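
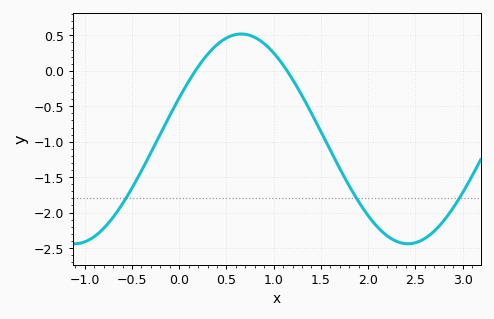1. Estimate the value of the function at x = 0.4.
0.35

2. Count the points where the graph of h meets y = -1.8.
3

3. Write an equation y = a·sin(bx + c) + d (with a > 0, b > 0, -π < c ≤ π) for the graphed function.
y = 1.48sin(1.8x + 0.4) - 0.96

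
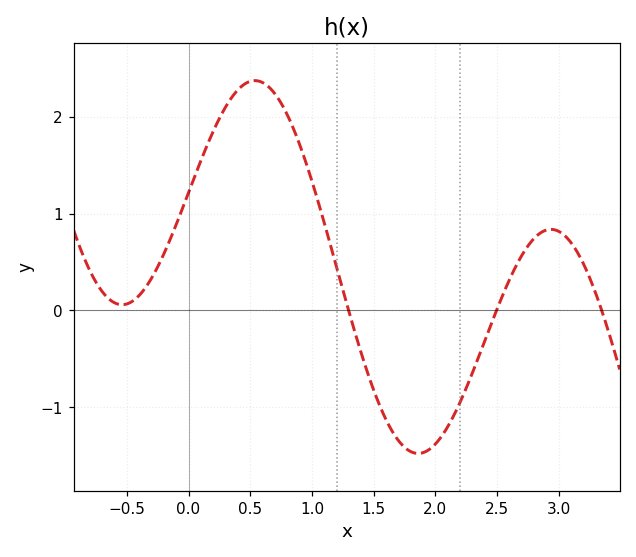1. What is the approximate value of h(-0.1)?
0.886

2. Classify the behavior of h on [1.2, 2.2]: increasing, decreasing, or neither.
neither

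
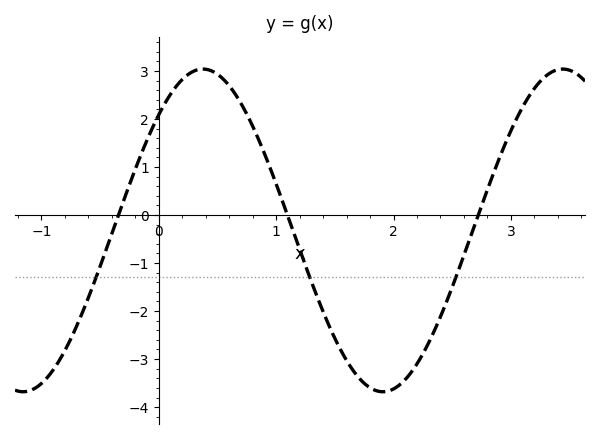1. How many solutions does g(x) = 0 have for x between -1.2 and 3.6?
3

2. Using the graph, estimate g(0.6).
2.69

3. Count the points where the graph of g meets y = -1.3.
3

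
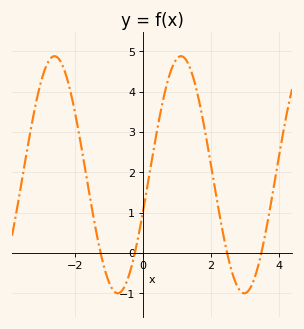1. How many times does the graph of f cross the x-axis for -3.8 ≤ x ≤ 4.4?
4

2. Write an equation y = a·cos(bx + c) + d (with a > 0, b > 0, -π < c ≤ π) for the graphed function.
y = 2.94cos(1.69x - 1.89) + 1.94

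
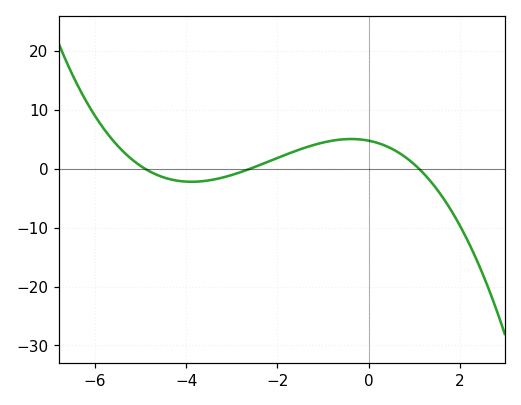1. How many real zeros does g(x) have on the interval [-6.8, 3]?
3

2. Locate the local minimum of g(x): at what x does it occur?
-3.8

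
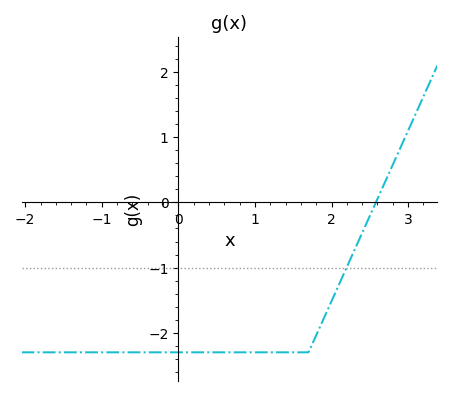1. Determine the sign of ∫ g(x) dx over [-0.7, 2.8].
negative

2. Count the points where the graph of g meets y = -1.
1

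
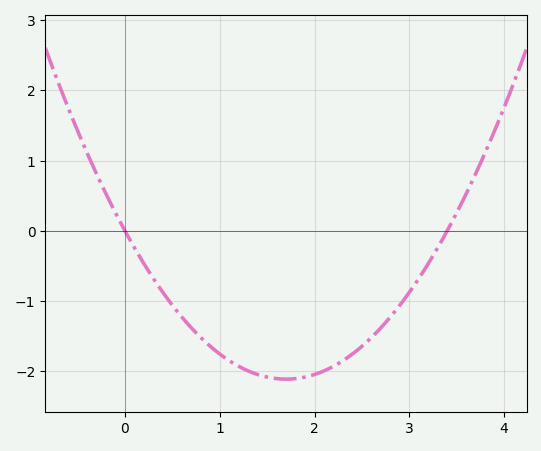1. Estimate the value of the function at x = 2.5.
-1.6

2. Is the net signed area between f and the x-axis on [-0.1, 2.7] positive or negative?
negative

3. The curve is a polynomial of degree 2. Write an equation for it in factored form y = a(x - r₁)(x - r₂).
y = 0.73(x - 0)(x - 3.4)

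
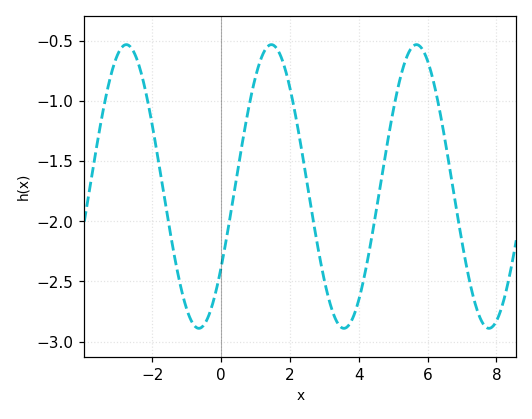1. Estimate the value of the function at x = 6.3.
-1.01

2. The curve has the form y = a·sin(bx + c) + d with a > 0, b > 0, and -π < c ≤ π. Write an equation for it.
y = 1.18sin(1.49x - 0.602) - 1.71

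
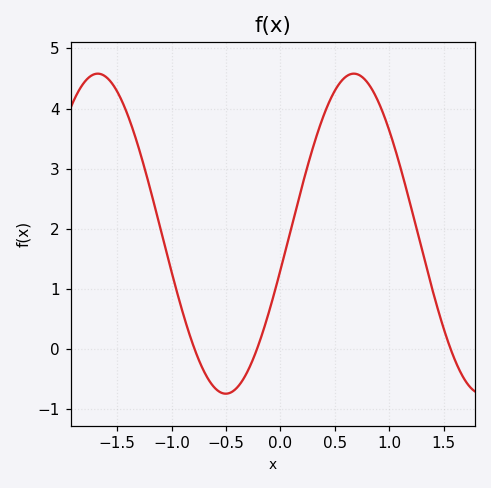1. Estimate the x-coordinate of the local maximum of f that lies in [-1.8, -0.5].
-1.68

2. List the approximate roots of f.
-0.788, -0.215, 1.57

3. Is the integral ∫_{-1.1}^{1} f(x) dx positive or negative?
positive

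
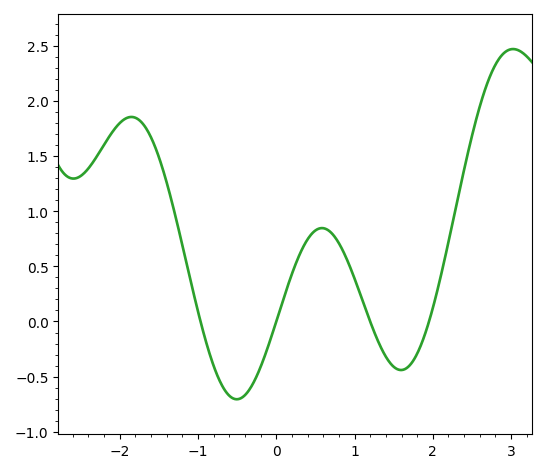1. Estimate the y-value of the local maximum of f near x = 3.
2.45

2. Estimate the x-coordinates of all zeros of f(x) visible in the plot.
-1, 0, 1.2, 2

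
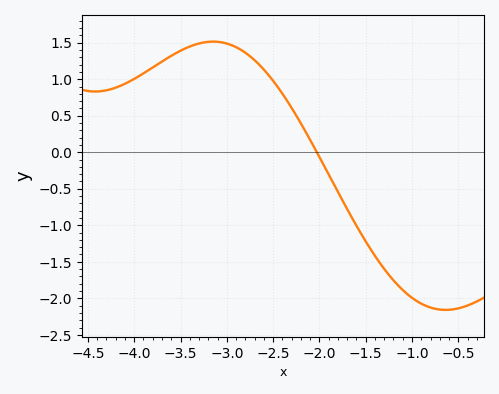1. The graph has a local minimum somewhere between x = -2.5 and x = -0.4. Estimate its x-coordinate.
-0.638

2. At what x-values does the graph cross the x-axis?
-2.03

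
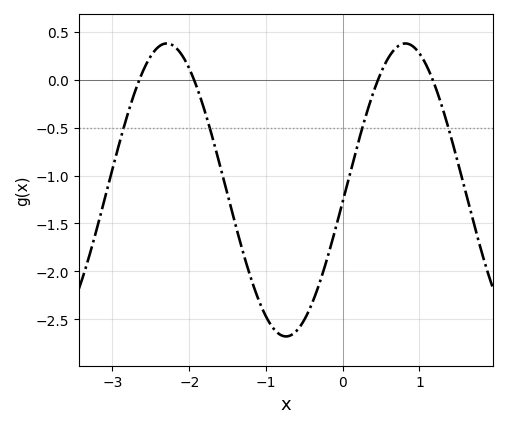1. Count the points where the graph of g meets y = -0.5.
4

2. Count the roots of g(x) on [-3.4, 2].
4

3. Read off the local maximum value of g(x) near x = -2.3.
0.4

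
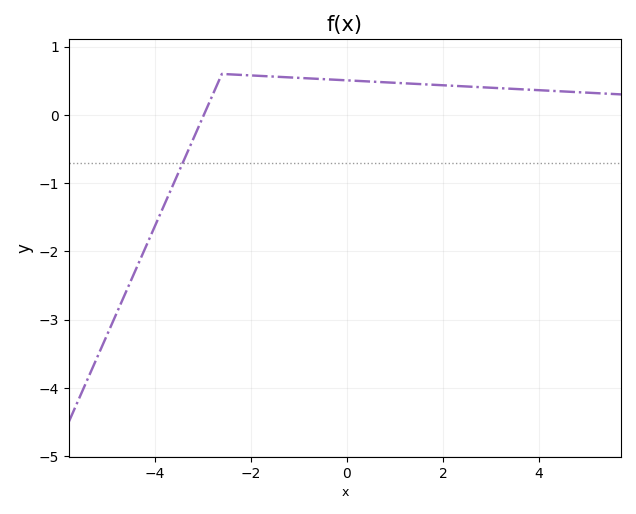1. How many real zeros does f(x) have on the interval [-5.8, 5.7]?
1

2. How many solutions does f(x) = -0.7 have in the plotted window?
1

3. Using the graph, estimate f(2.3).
0.4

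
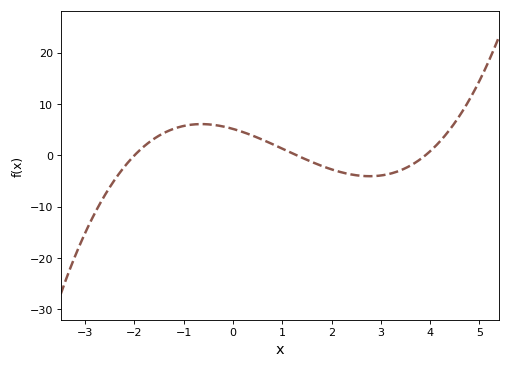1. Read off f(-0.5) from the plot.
6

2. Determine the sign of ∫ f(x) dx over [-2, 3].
positive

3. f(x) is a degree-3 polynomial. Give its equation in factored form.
y = 0.51(x + 2)(x - 1.3)(x - 3.9)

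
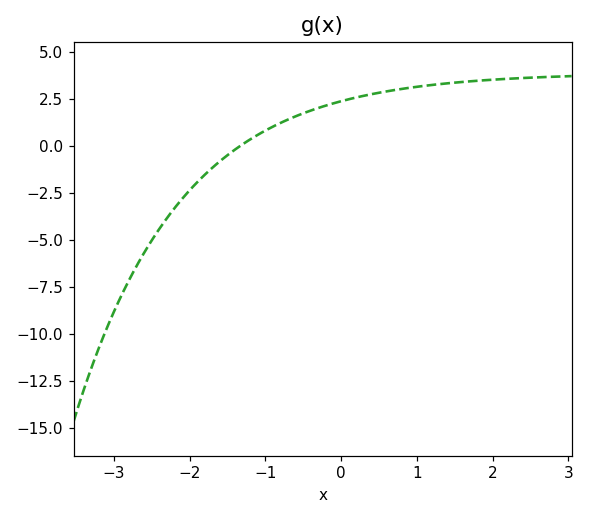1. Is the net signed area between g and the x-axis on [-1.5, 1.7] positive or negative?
positive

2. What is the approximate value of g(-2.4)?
-4.41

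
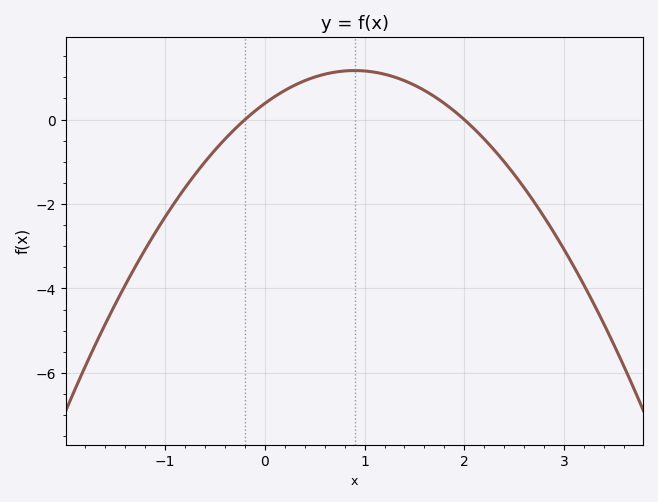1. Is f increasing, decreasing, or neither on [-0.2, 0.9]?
increasing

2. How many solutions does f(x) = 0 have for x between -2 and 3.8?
2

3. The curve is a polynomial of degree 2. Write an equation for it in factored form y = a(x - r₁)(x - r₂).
y = -0.96(x + 0.2)(x - 2)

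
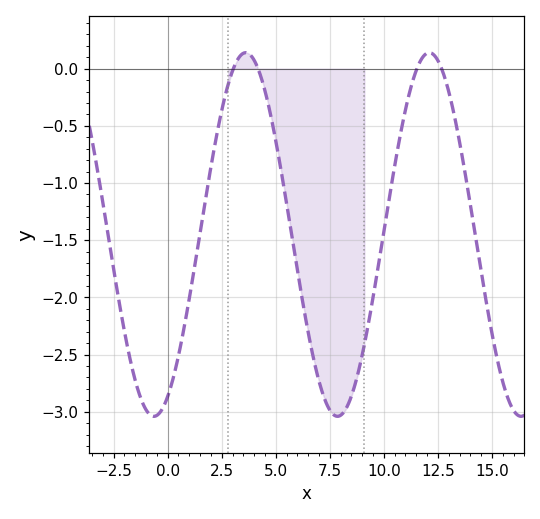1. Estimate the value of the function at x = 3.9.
0.104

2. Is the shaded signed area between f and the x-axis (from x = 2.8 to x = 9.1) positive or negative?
negative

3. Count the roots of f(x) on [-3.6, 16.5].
4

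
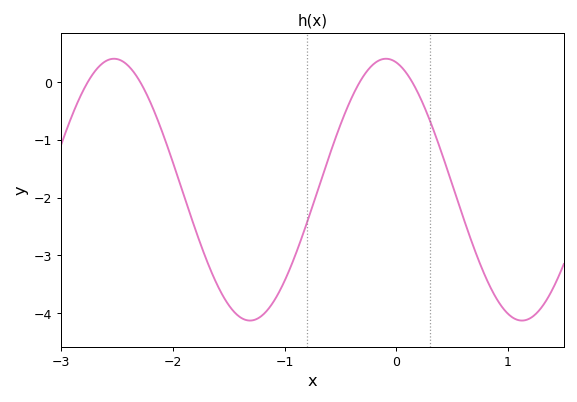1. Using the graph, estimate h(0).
0.3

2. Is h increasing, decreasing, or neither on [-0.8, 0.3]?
neither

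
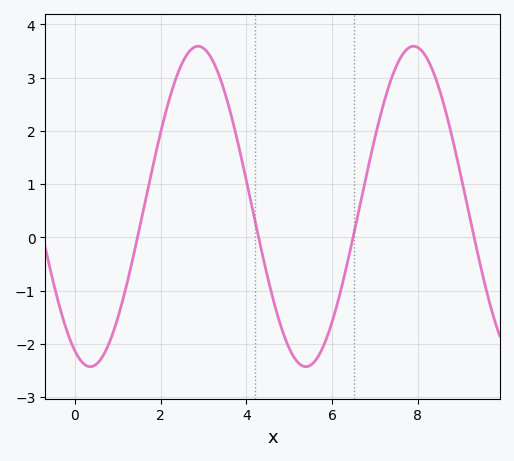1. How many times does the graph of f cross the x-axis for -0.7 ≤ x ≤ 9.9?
4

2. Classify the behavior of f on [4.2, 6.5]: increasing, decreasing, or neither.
neither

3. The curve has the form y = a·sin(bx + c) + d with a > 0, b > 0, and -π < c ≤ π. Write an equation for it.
y = 3.01sin(1.2x - 2) + 0.58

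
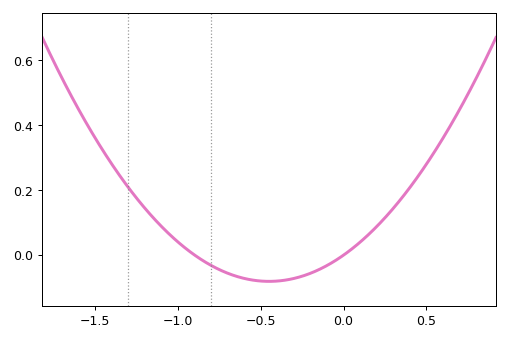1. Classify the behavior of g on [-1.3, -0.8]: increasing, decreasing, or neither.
decreasing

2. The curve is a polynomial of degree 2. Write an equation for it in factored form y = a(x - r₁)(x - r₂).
y = 0.4(x + 0.9)(x - 0)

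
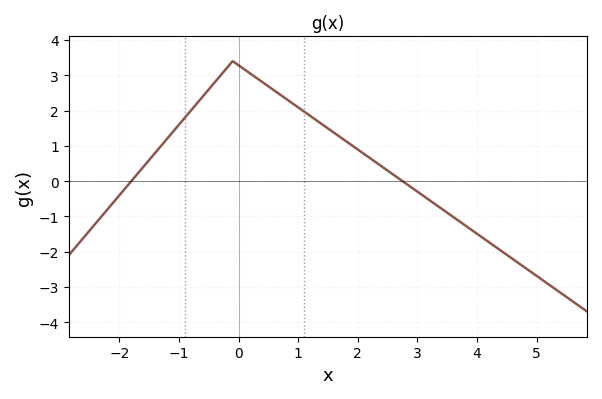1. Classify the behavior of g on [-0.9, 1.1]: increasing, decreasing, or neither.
neither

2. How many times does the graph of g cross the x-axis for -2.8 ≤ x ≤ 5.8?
2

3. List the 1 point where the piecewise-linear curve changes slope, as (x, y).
(-0.1, 3.4)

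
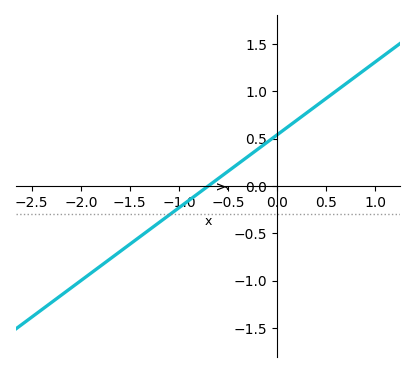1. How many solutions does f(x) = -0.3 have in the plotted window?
1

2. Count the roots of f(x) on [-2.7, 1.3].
1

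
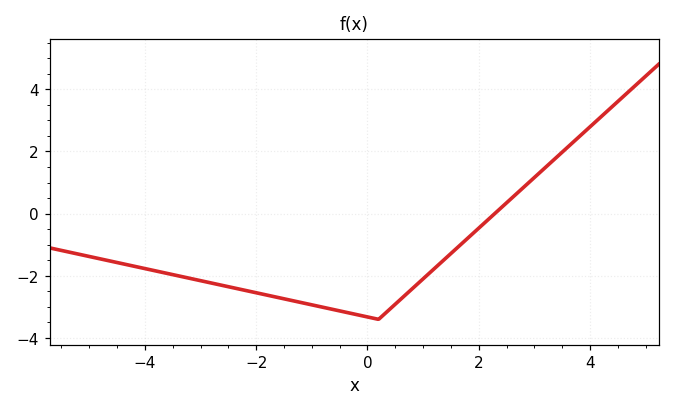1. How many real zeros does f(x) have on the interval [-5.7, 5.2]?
1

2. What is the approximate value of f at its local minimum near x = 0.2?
-3.4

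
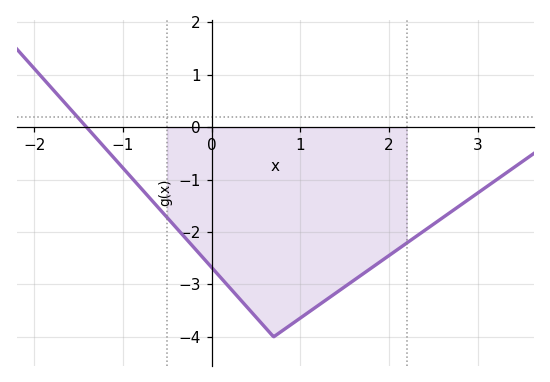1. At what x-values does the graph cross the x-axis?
-1.4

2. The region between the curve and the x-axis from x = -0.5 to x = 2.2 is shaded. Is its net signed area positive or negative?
negative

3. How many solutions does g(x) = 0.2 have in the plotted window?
1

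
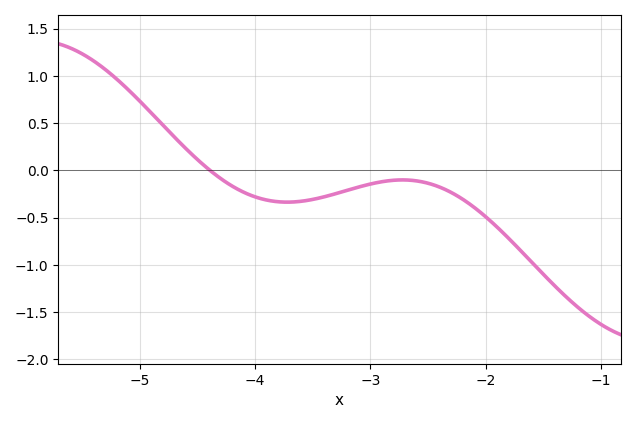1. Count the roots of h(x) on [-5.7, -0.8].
1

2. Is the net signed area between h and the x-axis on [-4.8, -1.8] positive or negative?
negative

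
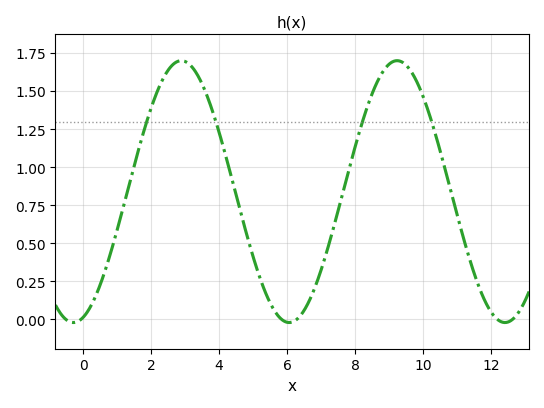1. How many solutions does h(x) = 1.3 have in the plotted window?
4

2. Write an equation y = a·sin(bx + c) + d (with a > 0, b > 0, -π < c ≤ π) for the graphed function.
y = 0.86sin(0.99x - 1.3) + 0.84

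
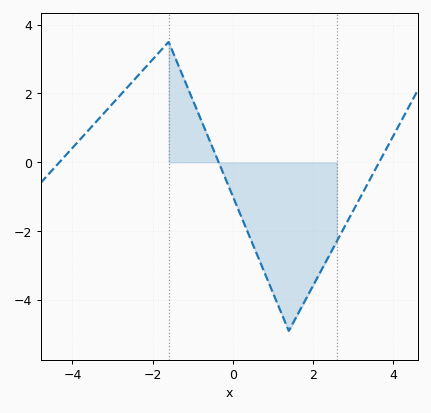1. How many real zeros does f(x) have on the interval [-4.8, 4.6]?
3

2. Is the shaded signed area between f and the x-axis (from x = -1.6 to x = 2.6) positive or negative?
negative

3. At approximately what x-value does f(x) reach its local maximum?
-1.6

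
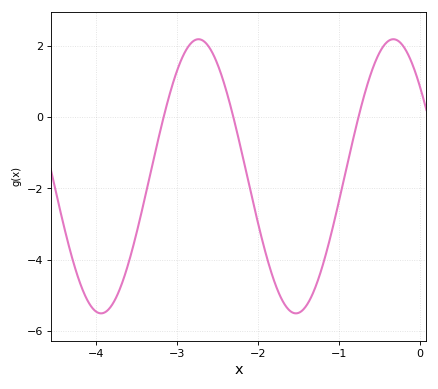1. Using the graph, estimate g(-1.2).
-4.2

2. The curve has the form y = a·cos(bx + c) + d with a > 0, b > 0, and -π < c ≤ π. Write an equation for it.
y = 3.85cos(2.6x + 0.85) - 1.66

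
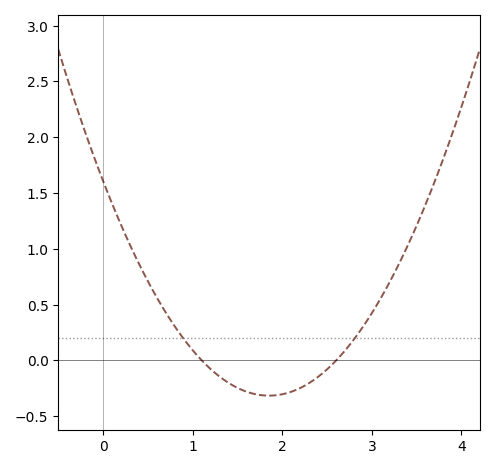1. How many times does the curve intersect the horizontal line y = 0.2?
2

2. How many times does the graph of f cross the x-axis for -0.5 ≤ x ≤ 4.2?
2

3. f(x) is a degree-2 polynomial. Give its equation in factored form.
y = 0.56(x - 1.1)(x - 2.6)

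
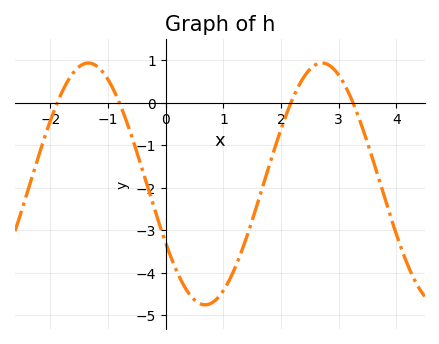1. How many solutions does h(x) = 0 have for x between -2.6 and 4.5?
4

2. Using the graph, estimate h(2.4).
0.608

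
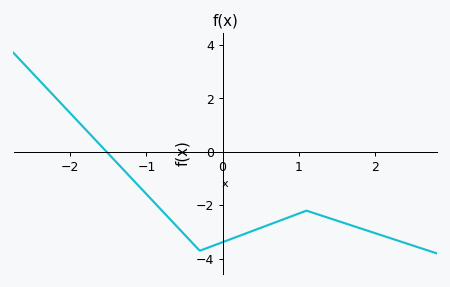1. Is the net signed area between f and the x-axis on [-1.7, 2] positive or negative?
negative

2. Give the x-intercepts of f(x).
-1.52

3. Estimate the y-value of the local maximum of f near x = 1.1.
-2.2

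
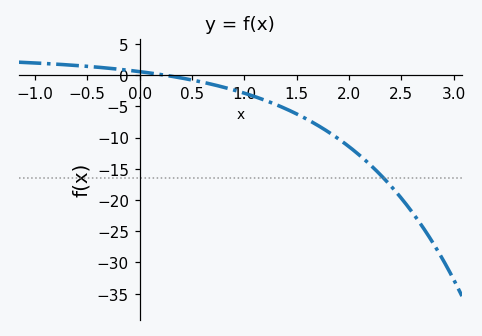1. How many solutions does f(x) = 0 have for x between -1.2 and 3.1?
1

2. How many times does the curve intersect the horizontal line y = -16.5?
1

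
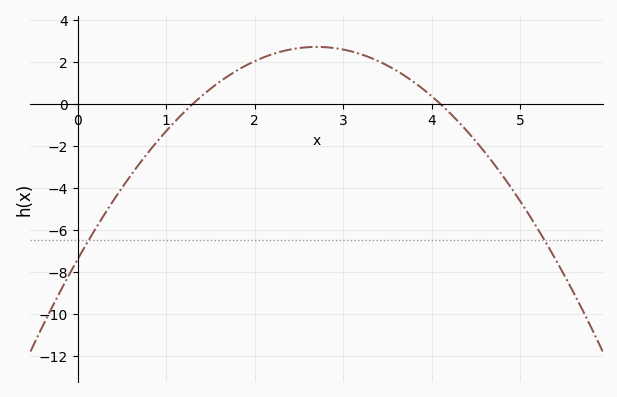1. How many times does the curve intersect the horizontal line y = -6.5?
2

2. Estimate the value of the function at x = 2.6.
2.71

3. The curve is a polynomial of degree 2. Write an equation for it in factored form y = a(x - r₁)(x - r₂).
y = -1.39(x - 1.3)(x - 4.1)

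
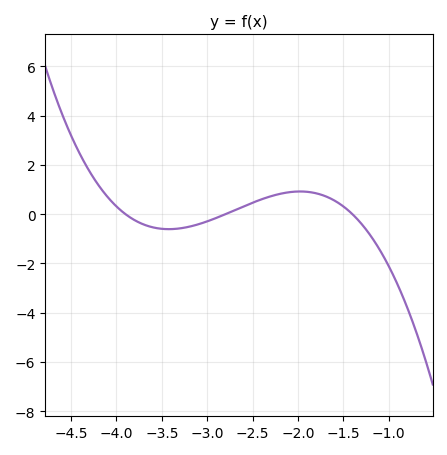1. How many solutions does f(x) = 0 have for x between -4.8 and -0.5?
3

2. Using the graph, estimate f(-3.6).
-0.533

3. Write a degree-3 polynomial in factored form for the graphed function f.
y = -1.01(x + 3.9)(x + 2.8)(x + 1.4)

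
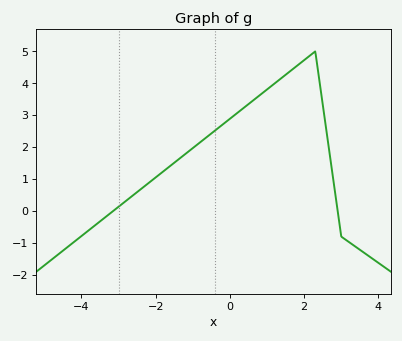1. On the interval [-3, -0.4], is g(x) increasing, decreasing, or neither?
increasing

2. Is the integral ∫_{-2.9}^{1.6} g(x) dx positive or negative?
positive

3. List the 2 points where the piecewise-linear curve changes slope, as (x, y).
(2.3, 5); (3, -0.8)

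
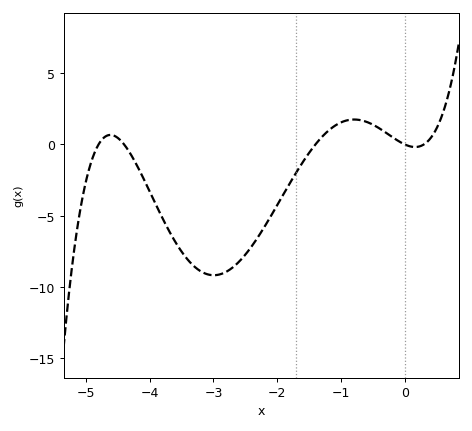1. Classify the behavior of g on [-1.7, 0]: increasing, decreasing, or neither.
neither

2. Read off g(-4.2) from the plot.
-1.5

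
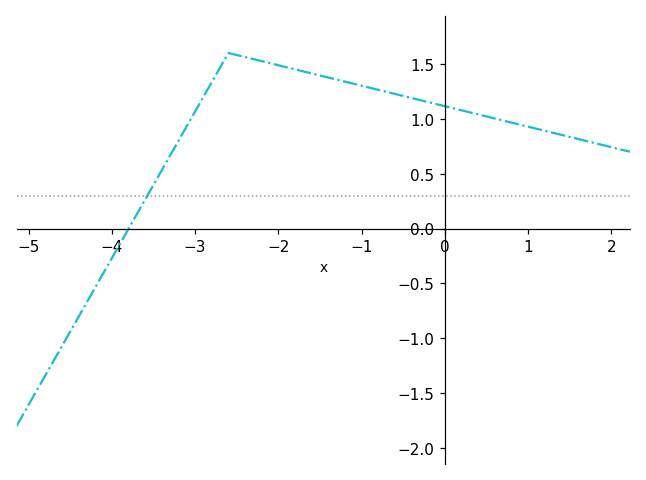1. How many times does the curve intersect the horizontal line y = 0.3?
1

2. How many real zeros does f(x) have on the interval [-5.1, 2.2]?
1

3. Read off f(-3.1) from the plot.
0.95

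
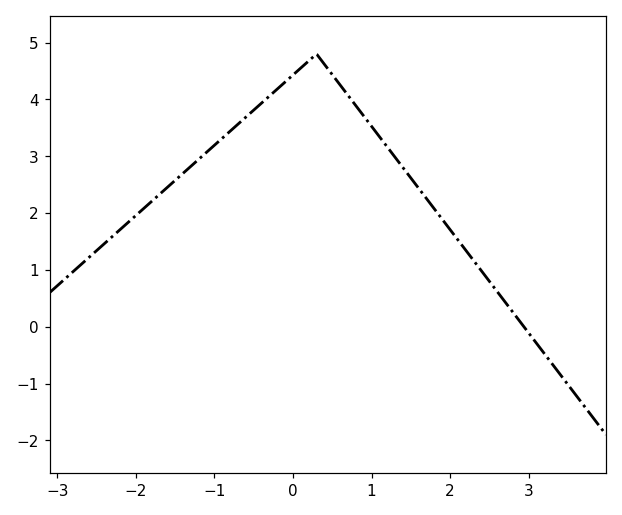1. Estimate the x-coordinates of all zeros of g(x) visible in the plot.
2.94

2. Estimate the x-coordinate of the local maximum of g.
0.298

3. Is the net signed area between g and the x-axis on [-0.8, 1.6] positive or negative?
positive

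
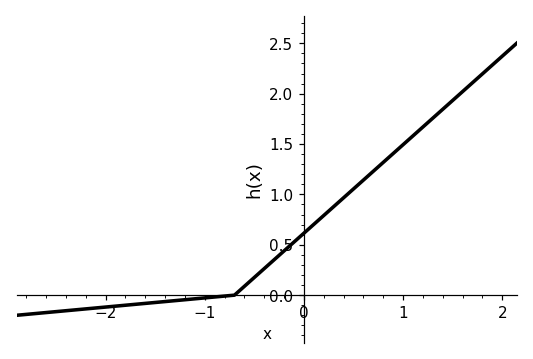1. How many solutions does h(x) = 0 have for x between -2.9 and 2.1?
1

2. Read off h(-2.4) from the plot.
-0.15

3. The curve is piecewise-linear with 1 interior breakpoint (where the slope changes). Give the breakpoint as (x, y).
(-0.7, 0)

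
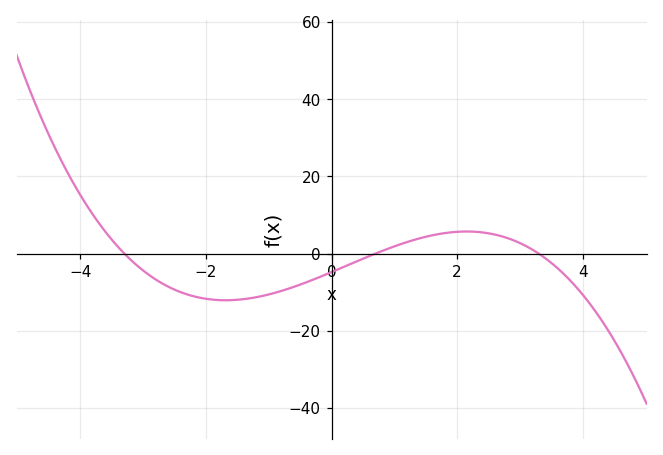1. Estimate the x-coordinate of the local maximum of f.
2.15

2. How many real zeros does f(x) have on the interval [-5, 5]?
3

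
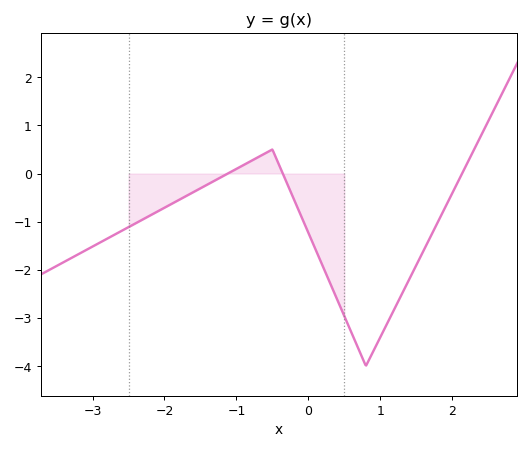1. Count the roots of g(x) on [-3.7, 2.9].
3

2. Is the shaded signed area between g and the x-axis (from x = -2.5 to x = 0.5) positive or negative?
negative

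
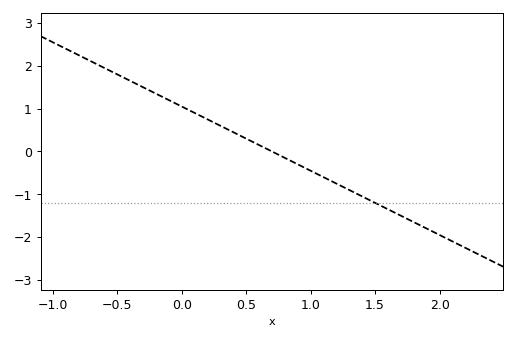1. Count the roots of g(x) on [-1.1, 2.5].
1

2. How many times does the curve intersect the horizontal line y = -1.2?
1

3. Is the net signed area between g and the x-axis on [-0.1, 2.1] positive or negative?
negative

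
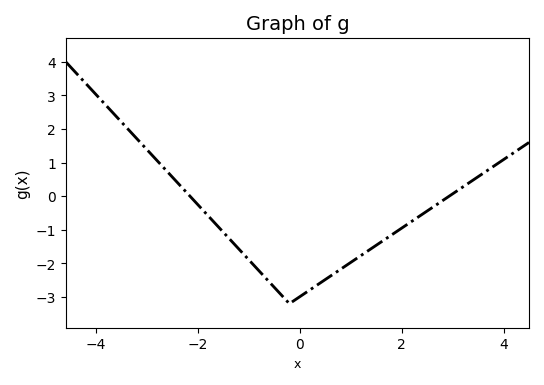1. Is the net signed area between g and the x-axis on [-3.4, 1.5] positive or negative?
negative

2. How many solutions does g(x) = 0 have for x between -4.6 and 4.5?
2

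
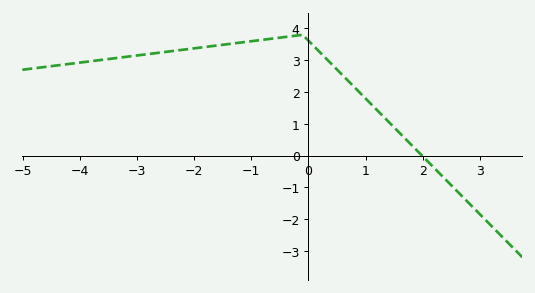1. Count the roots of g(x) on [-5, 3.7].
1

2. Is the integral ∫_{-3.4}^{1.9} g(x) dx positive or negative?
positive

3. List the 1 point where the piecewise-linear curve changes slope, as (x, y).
(-0.1, 3.8)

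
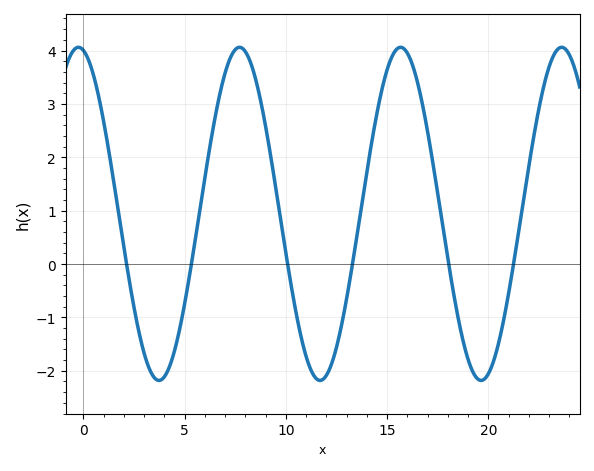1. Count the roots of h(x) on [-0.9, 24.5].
6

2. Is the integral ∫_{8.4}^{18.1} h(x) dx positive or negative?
positive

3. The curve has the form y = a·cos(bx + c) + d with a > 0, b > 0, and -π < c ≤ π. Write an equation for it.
y = 3.12cos(0.79x + 0.19) + 0.94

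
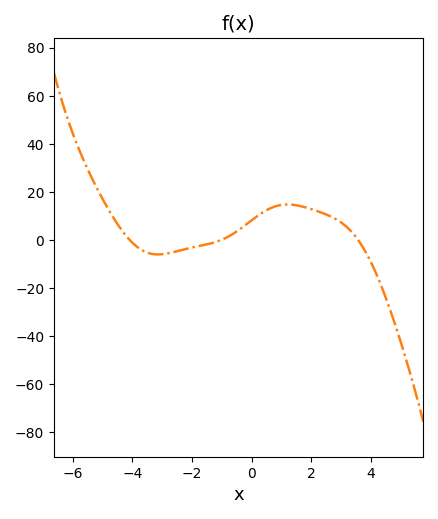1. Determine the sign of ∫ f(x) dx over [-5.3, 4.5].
positive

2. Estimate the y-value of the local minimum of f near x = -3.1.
-6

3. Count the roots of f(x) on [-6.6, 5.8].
3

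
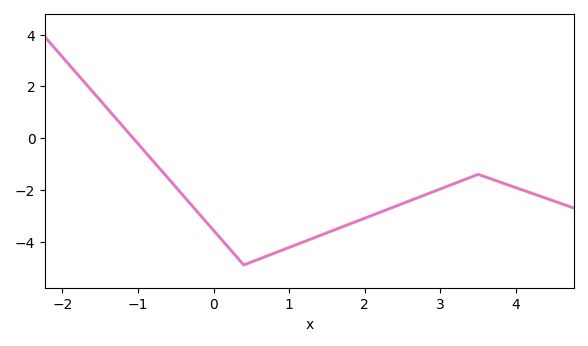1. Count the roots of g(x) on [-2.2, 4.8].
1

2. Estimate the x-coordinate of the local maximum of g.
3.5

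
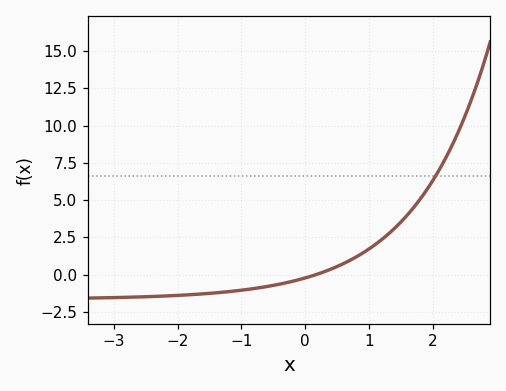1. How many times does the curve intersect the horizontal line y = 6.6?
1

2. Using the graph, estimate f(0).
-0.23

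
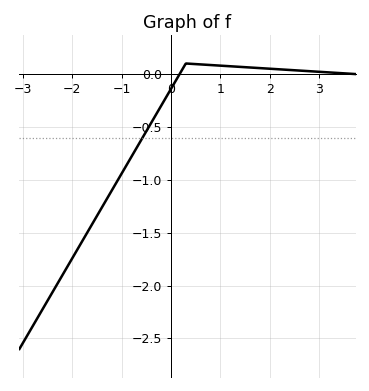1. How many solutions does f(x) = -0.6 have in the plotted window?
1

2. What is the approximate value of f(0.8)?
0.1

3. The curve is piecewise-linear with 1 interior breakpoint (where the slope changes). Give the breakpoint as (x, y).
(0.3, 0.1)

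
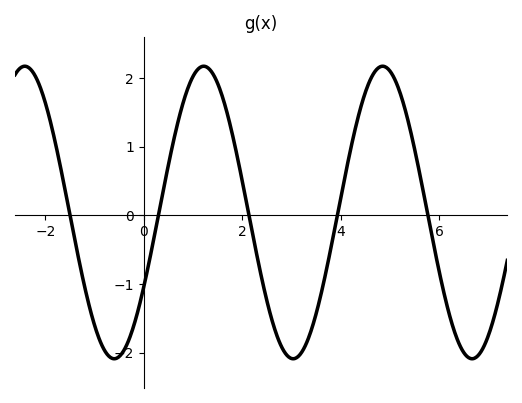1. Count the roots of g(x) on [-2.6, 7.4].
5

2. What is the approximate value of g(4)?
0.267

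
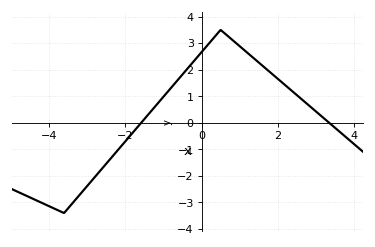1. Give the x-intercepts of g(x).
-1.58, 3.34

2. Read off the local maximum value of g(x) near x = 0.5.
3.5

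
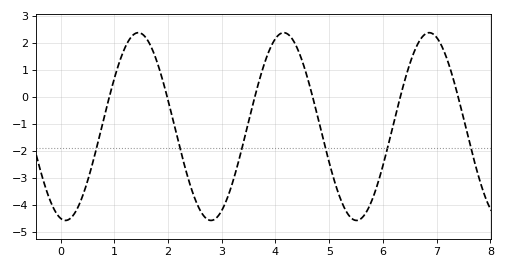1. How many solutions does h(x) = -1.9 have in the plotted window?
6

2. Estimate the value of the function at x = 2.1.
-0.9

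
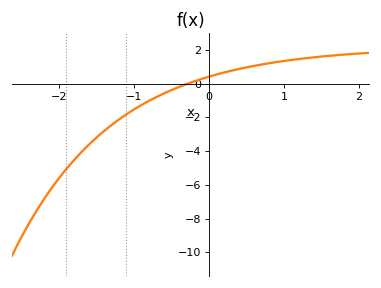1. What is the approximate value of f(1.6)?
1.65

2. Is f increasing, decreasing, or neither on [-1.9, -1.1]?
increasing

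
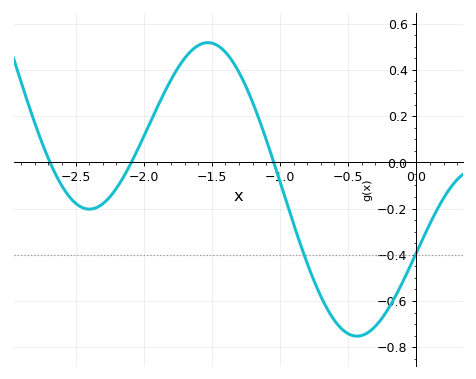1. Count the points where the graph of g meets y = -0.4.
2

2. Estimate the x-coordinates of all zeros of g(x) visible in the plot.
-2.7, -2.1, -1.05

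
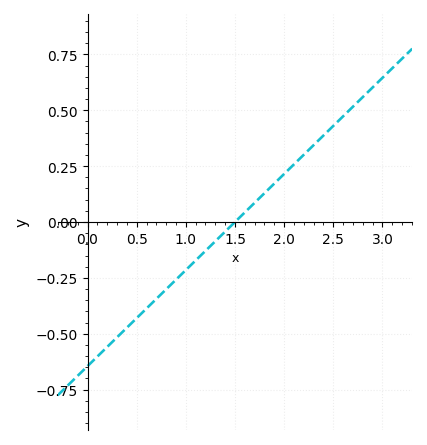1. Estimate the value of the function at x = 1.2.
-0.12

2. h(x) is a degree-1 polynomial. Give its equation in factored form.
y = 0.43(x - 1.5)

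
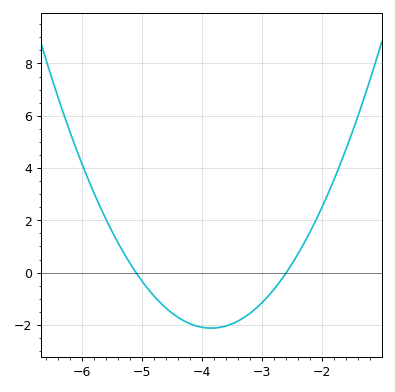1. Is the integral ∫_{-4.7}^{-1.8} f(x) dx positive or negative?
negative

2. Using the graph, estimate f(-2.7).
-0.326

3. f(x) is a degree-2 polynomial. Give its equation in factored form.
y = 1.36(x + 5.1)(x + 2.6)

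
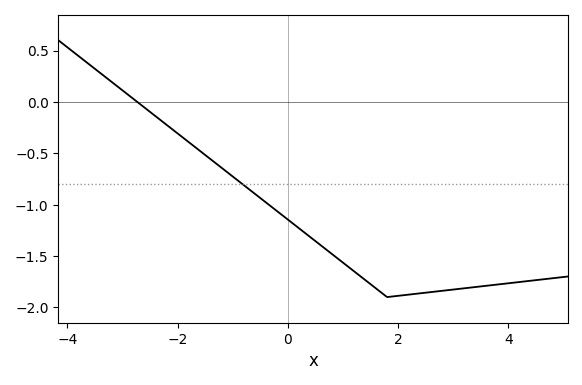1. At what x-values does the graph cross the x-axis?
-2.8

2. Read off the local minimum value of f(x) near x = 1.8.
-1.9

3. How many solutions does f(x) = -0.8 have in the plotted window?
1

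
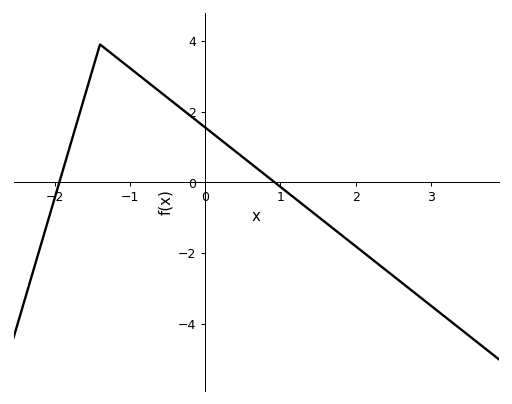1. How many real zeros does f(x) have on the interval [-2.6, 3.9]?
2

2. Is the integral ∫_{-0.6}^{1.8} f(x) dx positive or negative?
positive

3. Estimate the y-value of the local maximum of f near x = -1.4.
3.9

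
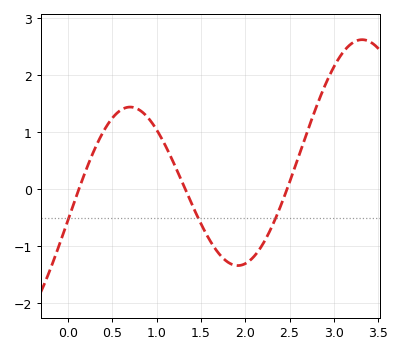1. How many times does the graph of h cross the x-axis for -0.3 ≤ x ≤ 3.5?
3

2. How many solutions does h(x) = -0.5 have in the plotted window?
3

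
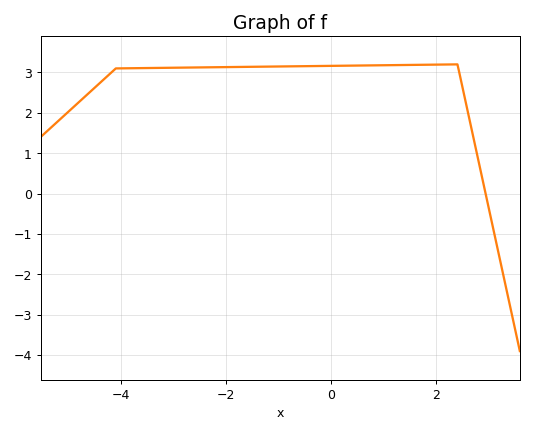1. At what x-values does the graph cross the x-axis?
2.93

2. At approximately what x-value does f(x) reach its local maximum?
2.4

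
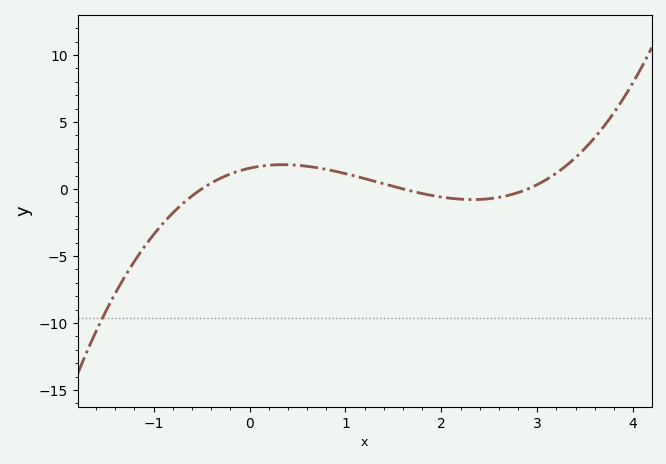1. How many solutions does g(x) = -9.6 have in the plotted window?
1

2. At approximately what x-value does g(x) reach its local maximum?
0.344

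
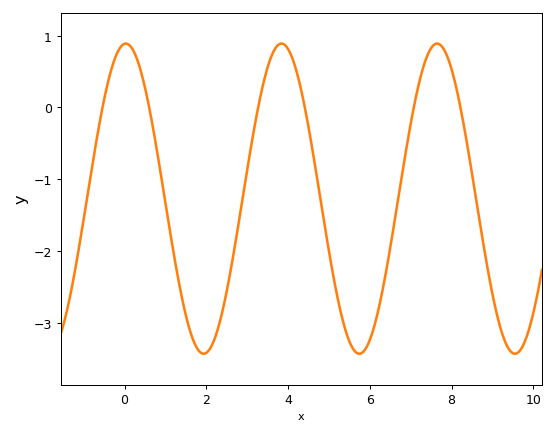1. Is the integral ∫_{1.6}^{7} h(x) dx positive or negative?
negative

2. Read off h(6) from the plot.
-3.2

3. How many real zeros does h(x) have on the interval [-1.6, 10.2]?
6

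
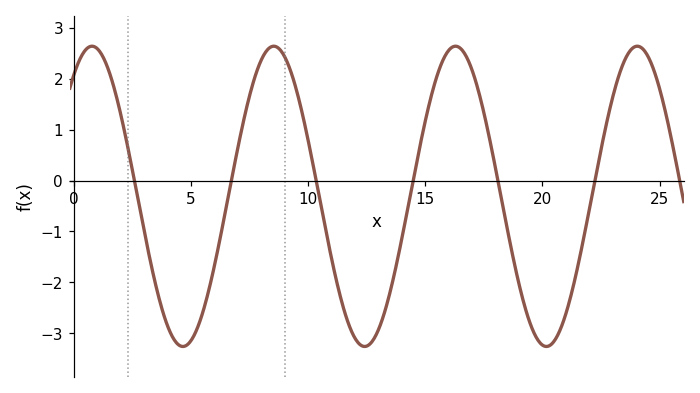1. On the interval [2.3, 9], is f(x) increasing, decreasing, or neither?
neither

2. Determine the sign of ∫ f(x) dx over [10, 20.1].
negative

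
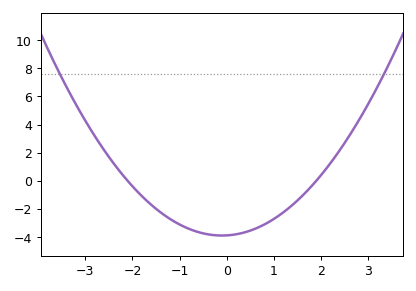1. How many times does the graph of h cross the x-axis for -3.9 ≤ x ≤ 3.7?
2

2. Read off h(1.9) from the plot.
0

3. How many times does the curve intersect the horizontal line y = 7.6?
2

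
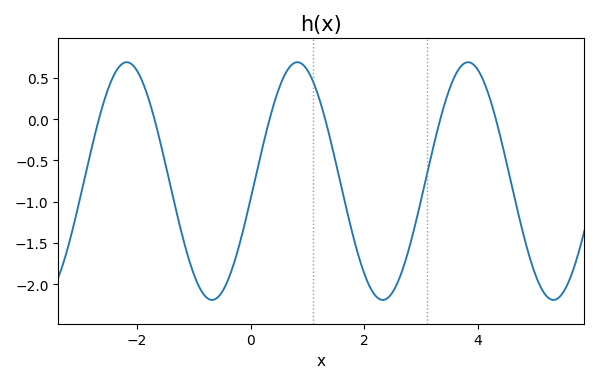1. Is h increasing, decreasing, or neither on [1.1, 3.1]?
neither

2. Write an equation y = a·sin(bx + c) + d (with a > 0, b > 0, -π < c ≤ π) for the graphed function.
y = 1.44sin(2.09x - 0.152) - 0.75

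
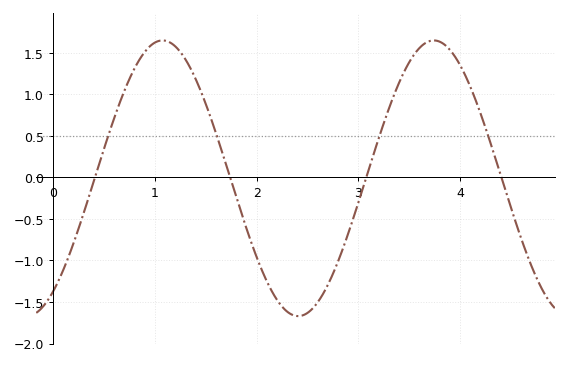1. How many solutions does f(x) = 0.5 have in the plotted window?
4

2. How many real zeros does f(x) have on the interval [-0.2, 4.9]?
4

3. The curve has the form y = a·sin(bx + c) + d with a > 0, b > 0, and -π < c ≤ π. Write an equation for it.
y = 1.66sin(2.36x - 0.972) - 0.01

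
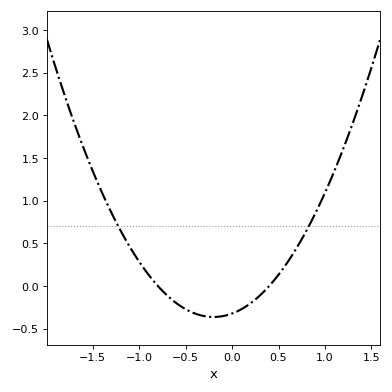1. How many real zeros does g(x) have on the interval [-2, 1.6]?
2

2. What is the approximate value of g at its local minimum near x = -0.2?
-0.364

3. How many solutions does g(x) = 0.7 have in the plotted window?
2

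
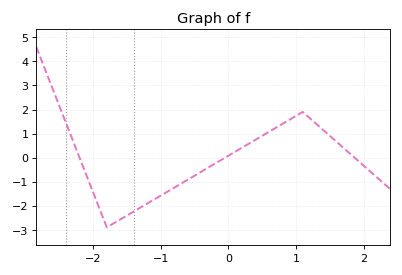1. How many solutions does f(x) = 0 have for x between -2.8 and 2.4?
3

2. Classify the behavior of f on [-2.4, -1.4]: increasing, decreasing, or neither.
neither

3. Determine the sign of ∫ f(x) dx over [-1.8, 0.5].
negative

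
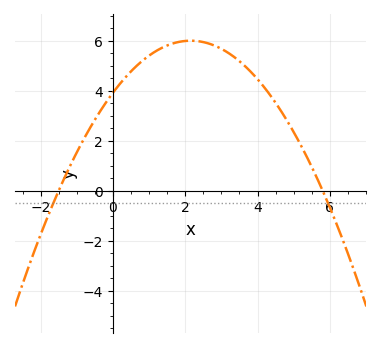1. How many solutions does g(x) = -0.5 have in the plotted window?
2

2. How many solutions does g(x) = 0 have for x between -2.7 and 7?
2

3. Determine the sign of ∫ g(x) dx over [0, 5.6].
positive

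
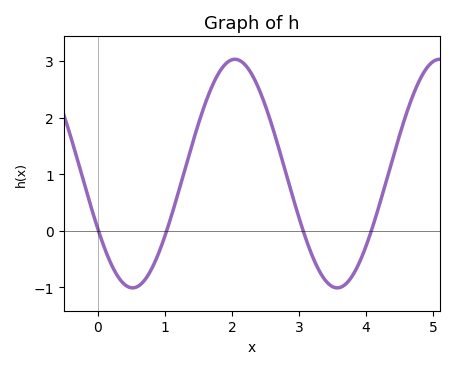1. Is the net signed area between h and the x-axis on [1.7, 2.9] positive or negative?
positive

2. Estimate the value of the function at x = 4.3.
0.9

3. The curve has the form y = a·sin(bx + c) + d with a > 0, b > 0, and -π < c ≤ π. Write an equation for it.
y = 2.02sin(2.1x - 2.6) + 1.01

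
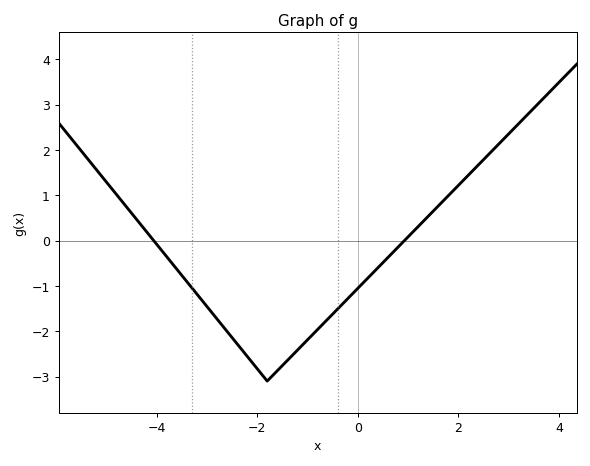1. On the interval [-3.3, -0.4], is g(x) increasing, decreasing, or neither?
neither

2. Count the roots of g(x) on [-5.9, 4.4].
2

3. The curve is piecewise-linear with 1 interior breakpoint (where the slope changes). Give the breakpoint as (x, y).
(-1.8, -3.1)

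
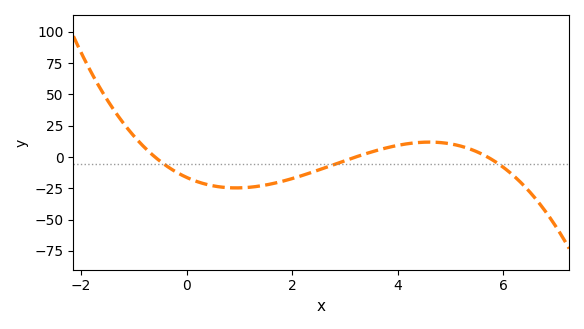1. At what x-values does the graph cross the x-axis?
-0.6, 3.2, 5.8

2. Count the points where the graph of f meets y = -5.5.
3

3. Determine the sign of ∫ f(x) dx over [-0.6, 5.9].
negative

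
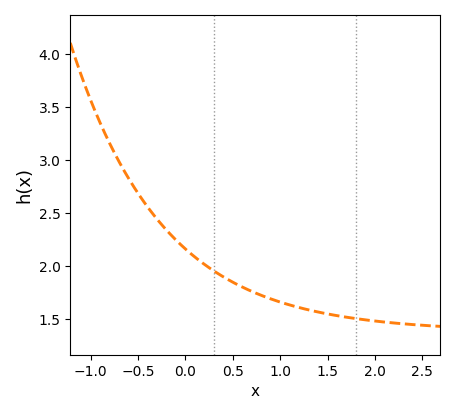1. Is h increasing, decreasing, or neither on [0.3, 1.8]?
decreasing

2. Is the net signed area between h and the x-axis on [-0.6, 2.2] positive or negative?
positive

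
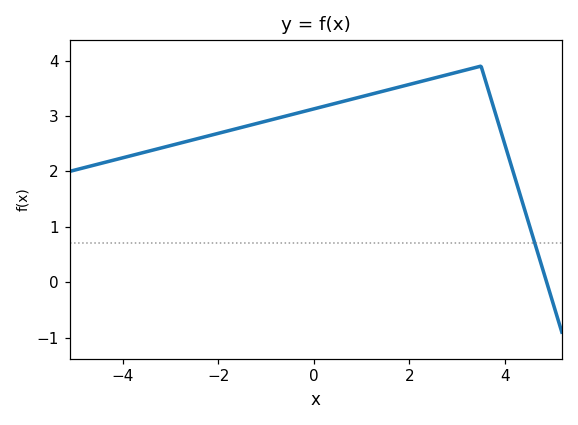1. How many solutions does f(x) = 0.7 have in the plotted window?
1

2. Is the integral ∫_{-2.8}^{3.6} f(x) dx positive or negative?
positive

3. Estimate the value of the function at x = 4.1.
2.2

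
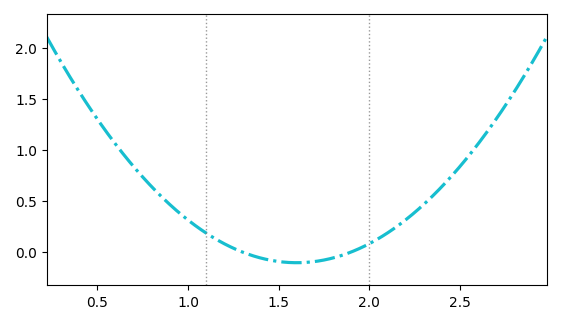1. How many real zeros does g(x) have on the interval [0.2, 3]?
2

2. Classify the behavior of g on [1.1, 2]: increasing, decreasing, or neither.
neither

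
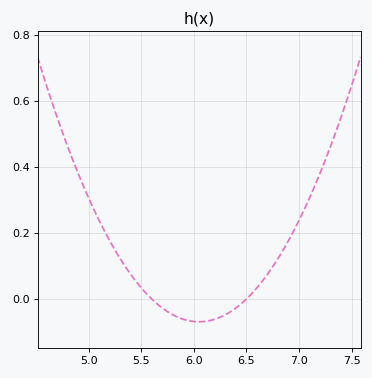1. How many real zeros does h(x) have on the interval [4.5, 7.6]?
2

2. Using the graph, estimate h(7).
0.24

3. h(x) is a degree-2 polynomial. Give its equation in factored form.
y = 0.34(x - 5.6)(x - 6.5)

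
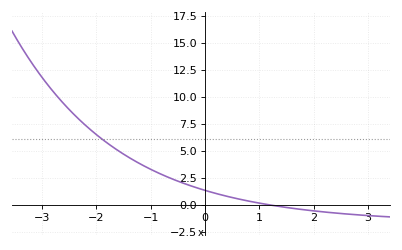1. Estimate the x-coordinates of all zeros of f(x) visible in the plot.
1.2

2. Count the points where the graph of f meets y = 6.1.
1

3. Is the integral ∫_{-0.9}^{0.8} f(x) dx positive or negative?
positive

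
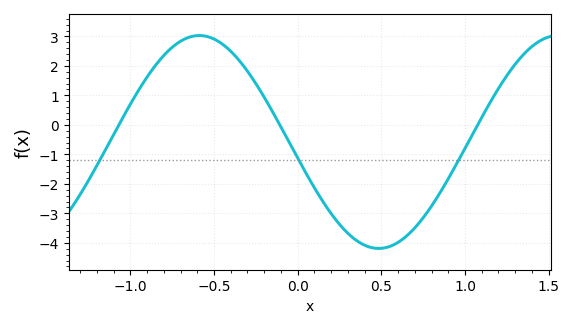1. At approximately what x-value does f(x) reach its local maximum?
-0.6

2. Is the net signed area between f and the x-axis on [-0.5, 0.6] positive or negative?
negative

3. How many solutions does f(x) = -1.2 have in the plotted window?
3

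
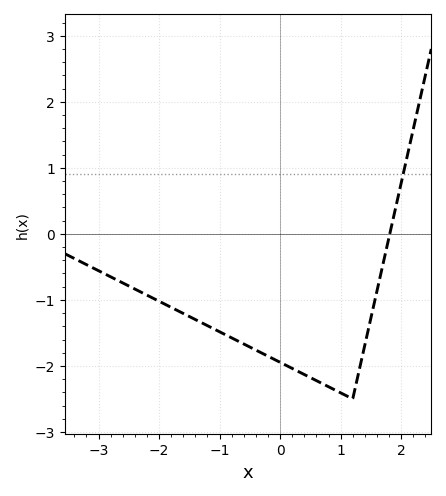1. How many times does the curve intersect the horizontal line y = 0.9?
1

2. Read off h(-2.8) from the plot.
-0.65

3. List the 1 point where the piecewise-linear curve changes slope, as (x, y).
(1.2, -2.5)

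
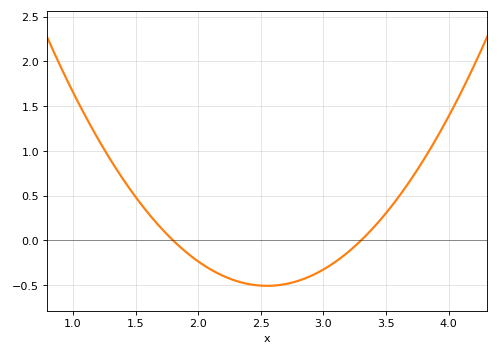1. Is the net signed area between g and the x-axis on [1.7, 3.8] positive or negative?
negative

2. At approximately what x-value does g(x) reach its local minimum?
2.55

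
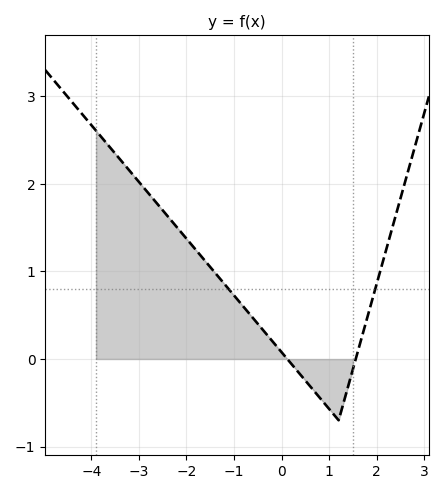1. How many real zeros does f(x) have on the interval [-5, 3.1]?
2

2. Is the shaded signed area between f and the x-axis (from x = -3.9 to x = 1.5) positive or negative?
positive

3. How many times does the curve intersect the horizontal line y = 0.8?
2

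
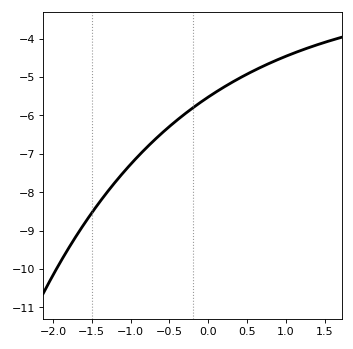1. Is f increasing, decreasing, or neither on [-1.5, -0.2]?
increasing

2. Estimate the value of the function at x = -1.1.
-7.5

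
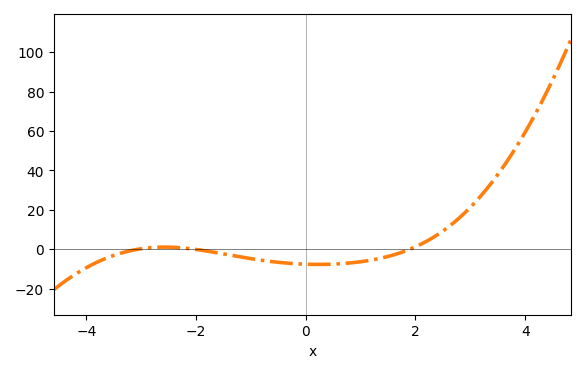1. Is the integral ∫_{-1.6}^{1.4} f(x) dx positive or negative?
negative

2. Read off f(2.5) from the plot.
9.25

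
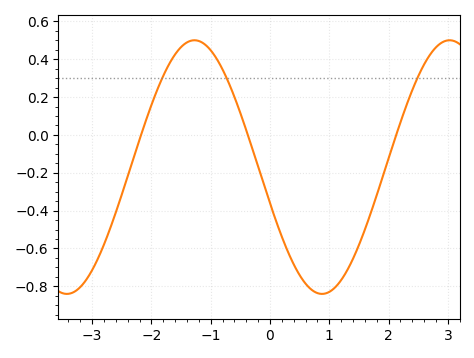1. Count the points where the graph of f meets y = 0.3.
3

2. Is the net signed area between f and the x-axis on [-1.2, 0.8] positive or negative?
negative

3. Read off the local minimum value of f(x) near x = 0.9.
-0.84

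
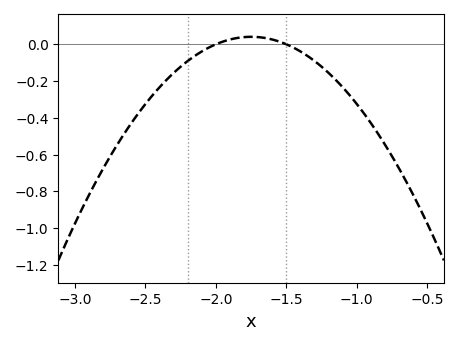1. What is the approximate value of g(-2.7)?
-0.546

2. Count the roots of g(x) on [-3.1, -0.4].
2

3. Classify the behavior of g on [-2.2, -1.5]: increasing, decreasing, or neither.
neither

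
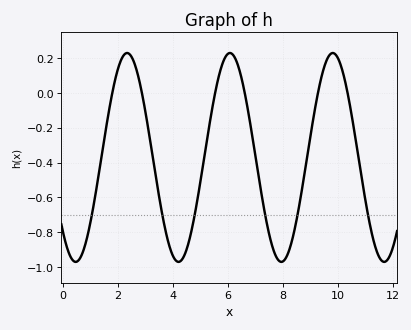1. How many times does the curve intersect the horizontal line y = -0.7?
6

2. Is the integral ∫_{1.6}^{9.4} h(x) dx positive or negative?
negative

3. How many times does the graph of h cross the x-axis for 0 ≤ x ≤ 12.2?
6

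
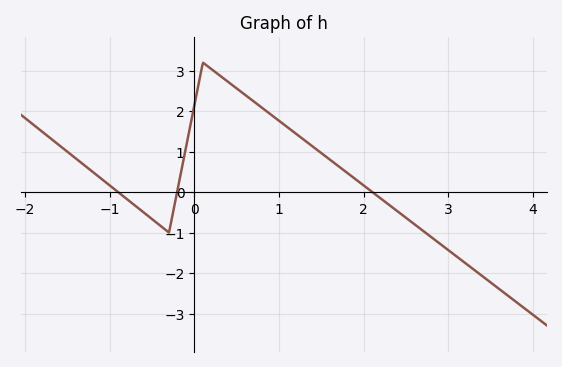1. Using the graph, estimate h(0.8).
2.08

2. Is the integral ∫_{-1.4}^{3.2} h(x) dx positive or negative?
positive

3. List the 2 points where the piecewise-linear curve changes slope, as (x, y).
(-0.3, -1); (0.1, 3.2)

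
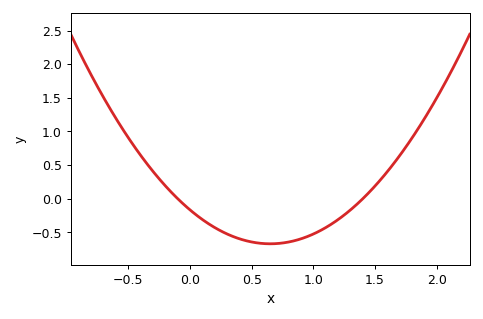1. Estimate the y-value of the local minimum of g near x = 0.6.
-0.65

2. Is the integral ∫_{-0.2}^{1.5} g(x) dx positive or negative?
negative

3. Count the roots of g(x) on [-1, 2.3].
2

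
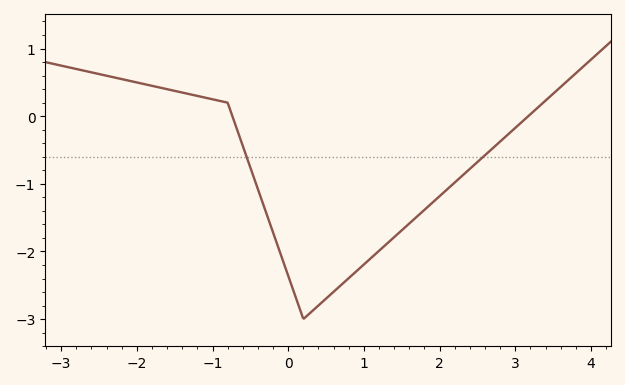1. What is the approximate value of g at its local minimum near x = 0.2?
-3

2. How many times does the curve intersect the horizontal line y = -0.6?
2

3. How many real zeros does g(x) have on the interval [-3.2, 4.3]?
2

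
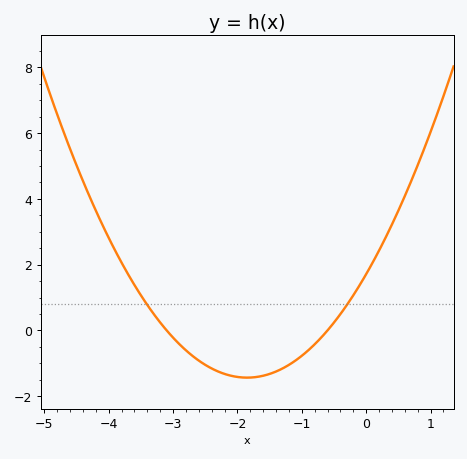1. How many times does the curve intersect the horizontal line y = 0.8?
2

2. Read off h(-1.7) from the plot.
-1.42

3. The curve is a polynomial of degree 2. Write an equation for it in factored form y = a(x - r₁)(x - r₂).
y = 0.92(x + 3.1)(x + 0.6)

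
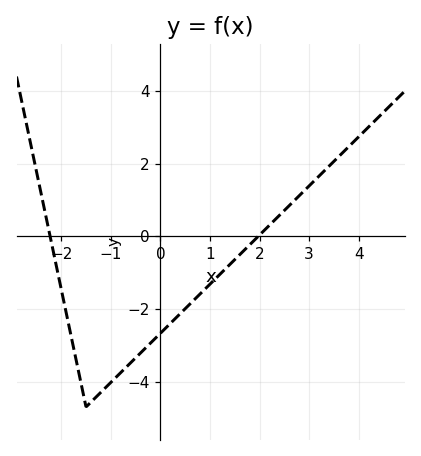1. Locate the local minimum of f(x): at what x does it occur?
-1.5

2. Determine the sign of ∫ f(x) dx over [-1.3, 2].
negative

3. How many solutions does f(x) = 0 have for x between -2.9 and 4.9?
2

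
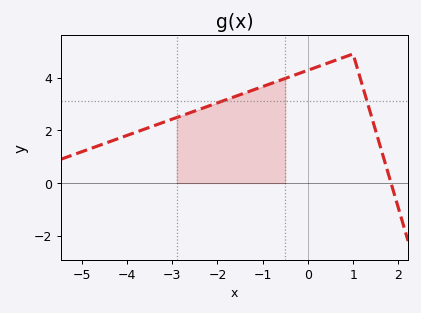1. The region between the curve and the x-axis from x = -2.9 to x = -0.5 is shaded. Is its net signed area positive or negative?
positive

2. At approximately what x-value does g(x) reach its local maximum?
0.998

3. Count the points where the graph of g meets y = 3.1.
2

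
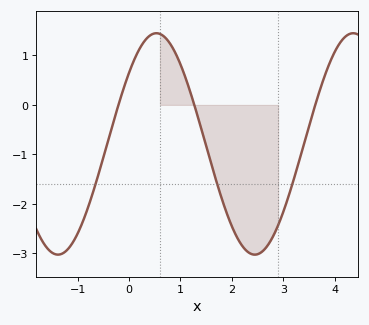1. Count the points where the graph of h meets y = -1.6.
3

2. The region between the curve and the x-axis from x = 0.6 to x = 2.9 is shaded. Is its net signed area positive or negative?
negative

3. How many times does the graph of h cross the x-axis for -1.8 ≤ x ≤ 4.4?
3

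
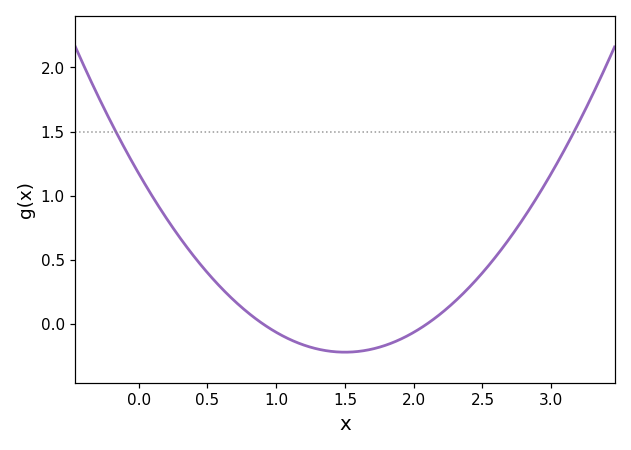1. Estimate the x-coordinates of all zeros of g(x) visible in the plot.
0.9, 2.1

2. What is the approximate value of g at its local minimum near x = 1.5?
-0.2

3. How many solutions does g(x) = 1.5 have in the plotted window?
2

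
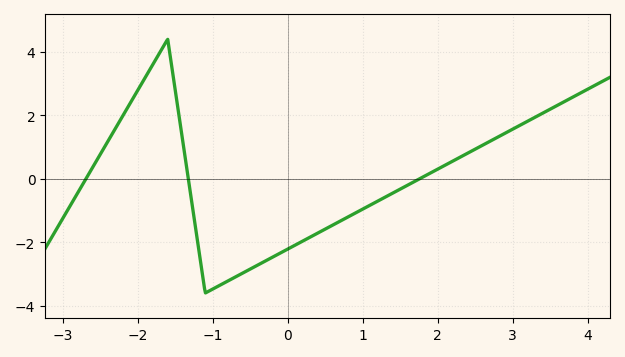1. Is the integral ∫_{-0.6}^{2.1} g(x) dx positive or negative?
negative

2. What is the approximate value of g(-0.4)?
-2.8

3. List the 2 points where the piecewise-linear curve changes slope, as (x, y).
(-1.6, 4.4); (-1.1, -3.6)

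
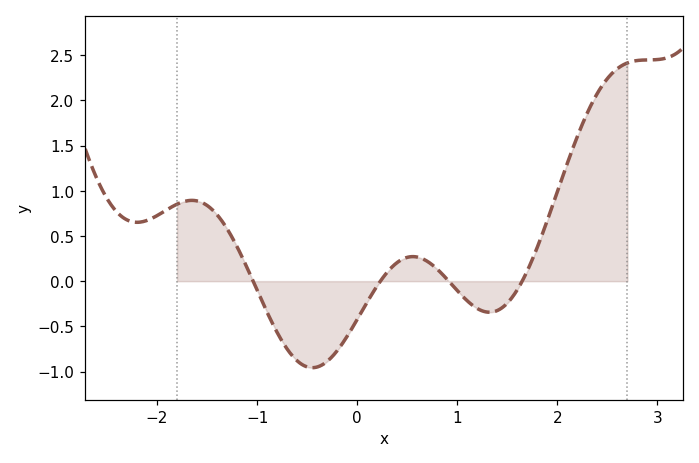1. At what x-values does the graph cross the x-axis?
-1, 0.2, 0.9, 1.6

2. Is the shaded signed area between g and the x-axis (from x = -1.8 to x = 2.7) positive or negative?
positive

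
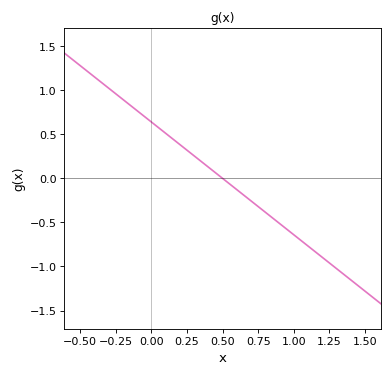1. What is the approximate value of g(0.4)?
0.15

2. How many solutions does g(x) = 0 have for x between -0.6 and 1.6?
1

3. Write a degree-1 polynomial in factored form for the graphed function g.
y = -1.28(x - 0.5)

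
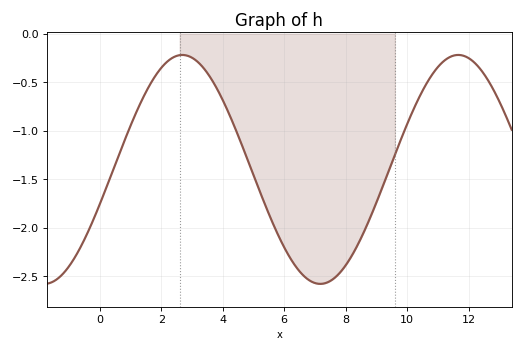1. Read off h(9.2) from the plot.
-1.6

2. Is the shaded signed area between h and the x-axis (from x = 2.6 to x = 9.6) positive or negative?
negative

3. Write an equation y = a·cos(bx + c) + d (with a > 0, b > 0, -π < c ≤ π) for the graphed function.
y = 1.18cos(0.7x - 1.9) - 1.4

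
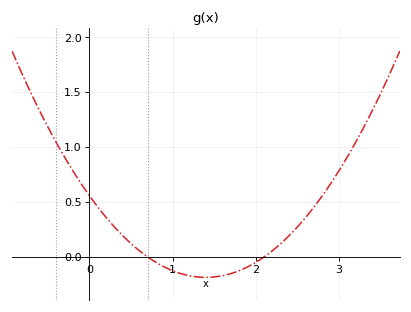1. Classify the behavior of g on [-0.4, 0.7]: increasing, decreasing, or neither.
decreasing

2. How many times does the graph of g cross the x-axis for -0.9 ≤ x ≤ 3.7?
2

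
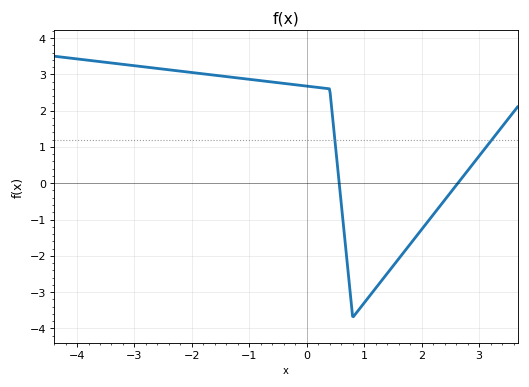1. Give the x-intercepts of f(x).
0.565, 2.63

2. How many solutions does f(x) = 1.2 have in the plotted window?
2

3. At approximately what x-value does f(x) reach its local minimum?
0.803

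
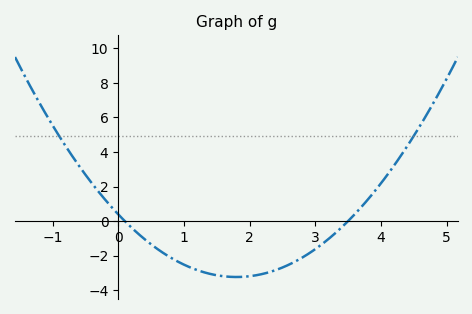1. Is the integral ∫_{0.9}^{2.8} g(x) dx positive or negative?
negative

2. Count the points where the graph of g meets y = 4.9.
2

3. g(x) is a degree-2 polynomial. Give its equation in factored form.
y = 1.12(x - 0.1)(x - 3.5)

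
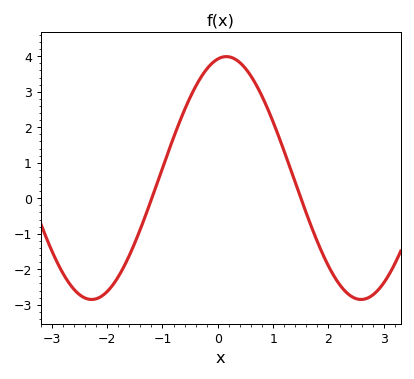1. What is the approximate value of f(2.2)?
-2.43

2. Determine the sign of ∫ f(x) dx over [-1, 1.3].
positive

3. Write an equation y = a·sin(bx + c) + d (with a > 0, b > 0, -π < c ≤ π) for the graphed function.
y = 3.42sin(1.29x + 1.37) + 0.57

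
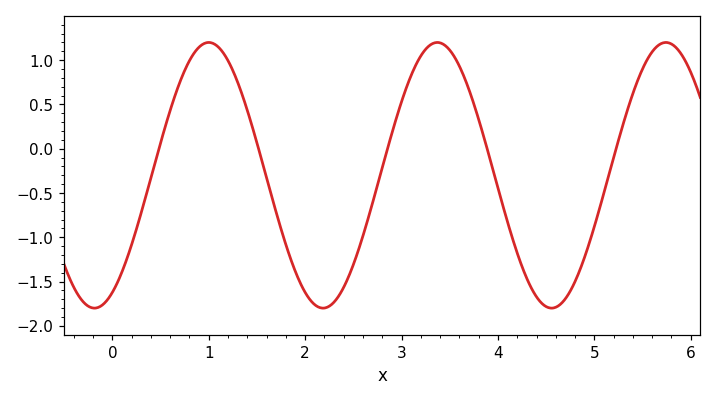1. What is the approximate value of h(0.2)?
-1.08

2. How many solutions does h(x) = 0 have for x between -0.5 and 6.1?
5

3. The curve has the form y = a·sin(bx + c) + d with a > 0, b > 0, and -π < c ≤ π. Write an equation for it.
y = 1.5sin(2.65x - 1.08) - 0.3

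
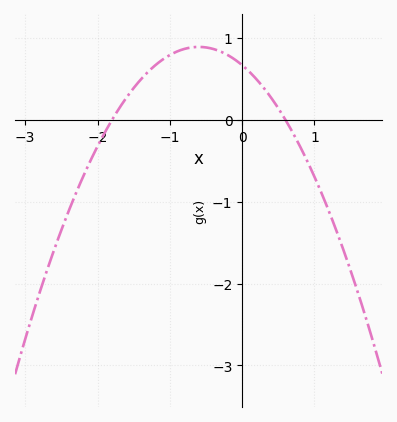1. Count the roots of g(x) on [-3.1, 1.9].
2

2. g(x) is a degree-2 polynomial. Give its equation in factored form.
y = -0.62(x + 1.8)(x - 0.6)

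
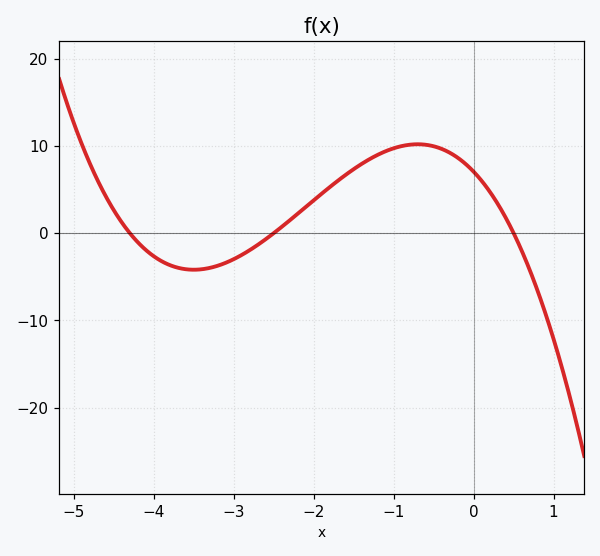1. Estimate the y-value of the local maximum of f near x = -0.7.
10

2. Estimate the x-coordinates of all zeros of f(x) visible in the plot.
-4.3, -2.5, 0.5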